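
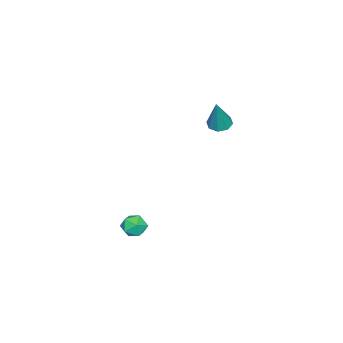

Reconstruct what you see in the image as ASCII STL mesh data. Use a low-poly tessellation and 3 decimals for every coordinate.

solid 
facet normal 0.016 0.723 0.691
outer loop
vertex 3.658 -2.206 -2.792
vertex 3.556 -2.738 -2.233
vertex 4.275 -2.541 -2.456
endloop
endfacet
facet normal 0.419 0.899 0.128
outer loop
vertex 3.658 -2.206 -2.792
vertex 4.275 -2.541 -2.456
vertex 4.265 -2.427 -3.226
endloop
endfacet
facet normal 0.002 0.892 -0.451
outer loop
vertex 3.658 -2.206 -2.792
vertex 4.265 -2.427 -3.226
vertex 3.54 -2.553 -3.479
endloop
endfacet
facet normal -0.658 0.712 -0.247
outer loop
vertex 3.658 -2.206 -2.792
vertex 3.54 -2.553 -3.479
vertex 3.102 -2.745 -2.865
endloop
endfacet
facet normal -0.649 0.607 0.459
outer loop
vertex 3.658 -2.206 -2.792
vertex 3.102 -2.745 -2.865
vertex 3.556 -2.738 -2.233
endloop
endfacet
facet normal 0.917 0.395 0.047
outer loop
vertex 4.265 -2.427 -3.226
vertex 4.275 -2.541 -2.456
vertex 4.538 -3.095 -2.935
endloop
endfacet
facet normal 0.267 0.111 0.957
outer loop
vertex 4.275 -2.541 -2.456
vertex 3.556 -2.738 -2.233
vertex 4.1 -3.287 -2.321
endloop
endfacet
facet normal -0.809 -0.077 0.582
outer loop
vertex 3.556 -2.738 -2.233
vertex 3.102 -2.745 -2.865
vertex 3.375 -3.413 -2.574
endloop
endfacet
facet normal -0.824 0.092 -0.559
outer loop
vertex 3.102 -2.745 -2.865
vertex 3.54 -2.553 -3.479
vertex 3.365 -3.299 -3.344
endloop
endfacet
facet normal 0.244 0.384 -0.890
outer loop
vertex 3.54 -2.553 -3.479
vertex 4.265 -2.427 -3.226
vertex 4.084 -3.102 -3.567
endloop
endfacet
facet normal 0.658 -0.712 0.247
outer loop
vertex 3.982 -3.634 -3.008
vertex 4.538 -3.095 -2.935
vertex 4.1 -3.287 -2.321
endloop
endfacet
facet normal -0.002 -0.892 0.451
outer loop
vertex 3.982 -3.634 -3.008
vertex 4.1 -3.287 -2.321
vertex 3.375 -3.413 -2.574
endloop
endfacet
facet normal -0.419 -0.899 -0.128
outer loop
vertex 3.982 -3.634 -3.008
vertex 3.375 -3.413 -2.574
vertex 3.365 -3.299 -3.344
endloop
endfacet
facet normal -0.016 -0.723 -0.691
outer loop
vertex 3.982 -3.634 -3.008
vertex 3.365 -3.299 -3.344
vertex 4.084 -3.102 -3.567
endloop
endfacet
facet normal 0.649 -0.607 -0.459
outer loop
vertex 3.982 -3.634 -3.008
vertex 4.084 -3.102 -3.567
vertex 4.538 -3.095 -2.935
endloop
endfacet
facet normal 0.824 -0.092 0.559
outer loop
vertex 4.1 -3.287 -2.321
vertex 4.538 -3.095 -2.935
vertex 4.275 -2.541 -2.456
endloop
endfacet
facet normal -0.244 -0.384 0.890
outer loop
vertex 3.375 -3.413 -2.574
vertex 4.1 -3.287 -2.321
vertex 3.556 -2.738 -2.233
endloop
endfacet
facet normal -0.917 -0.395 -0.047
outer loop
vertex 3.365 -3.299 -3.344
vertex 3.375 -3.413 -2.574
vertex 3.102 -2.745 -2.865
endloop
endfacet
facet normal -0.267 -0.111 -0.957
outer loop
vertex 4.084 -3.102 -3.567
vertex 3.365 -3.299 -3.344
vertex 3.54 -2.553 -3.479
endloop
endfacet
facet normal 0.809 0.077 -0.582
outer loop
vertex 4.538 -3.095 -2.935
vertex 4.084 -3.102 -3.567
vertex 4.265 -2.427 -3.226
endloop
endfacet
facet normal -0.382 -0.061 -0.922
outer loop
vertex 0.194 0.028 2.804
vertex -0.414 -0.129 3.066
vertex -0.098 0.449 2.897
endloop
endfacet
facet normal 0.816 0.576 -0.044
outer loop
vertex 0.194 0.028 2.804
vertex -0.098 0.449 2.897
vertex 0.334 -0.011 4.874
endloop
endfacet
facet normal -0.382 -0.061 -0.922
outer loop
vertex -0.098 0.449 2.897
vertex -0.414 -0.129 3.066
vertex -0.575 0.531 3.089
endloop
endfacet
facet normal 0.234 0.957 0.172
outer loop
vertex -0.098 0.449 2.897
vertex -0.575 0.531 3.089
vertex 0.334 -0.011 4.874
endloop
endfacet
facet normal -0.383 -0.061 -0.922
outer loop
vertex -0.575 0.531 3.089
vertex -0.414 -0.129 3.066
vertex -0.957 0.227 3.268
endloop
endfacet
facet normal -0.416 0.789 0.452
outer loop
vertex -0.575 0.531 3.089
vertex -0.957 0.227 3.268
vertex 0.334 -0.011 4.874
endloop
endfacet
facet normal -0.382 -0.059 -0.922
outer loop
vertex -0.957 0.227 3.268
vertex -0.414 -0.129 3.066
vertex -1.022 -0.286 3.328
endloop
endfacet
facet normal -0.756 0.170 0.633
outer loop
vertex -0.957 0.227 3.268
vertex -1.022 -0.286 3.328
vertex 0.334 -0.011 4.874
endloop
endfacet
facet normal -0.382 -0.061 -0.922
outer loop
vertex -1.022 -0.286 3.328
vertex -0.414 -0.129 3.066
vertex -0.73 -0.707 3.235
endloop
endfacet
facet normal -0.583 -0.539 0.608
outer loop
vertex -1.022 -0.286 3.328
vertex -0.73 -0.707 3.235
vertex 0.334 -0.011 4.874
endloop
endfacet
facet normal -0.382 -0.061 -0.922
outer loop
vertex -0.73 -0.707 3.235
vertex -0.414 -0.129 3.066
vertex -0.253 -0.79 3.043
endloop
endfacet
facet normal -0.002 -0.920 0.392
outer loop
vertex -0.73 -0.707 3.235
vertex -0.253 -0.79 3.043
vertex 0.334 -0.011 4.874
endloop
endfacet
facet normal -0.381 -0.061 -0.922
outer loop
vertex -0.253 -0.79 3.043
vertex -0.414 -0.129 3.066
vertex 0.129 -0.485 2.865
endloop
endfacet
facet normal 0.651 -0.751 0.111
outer loop
vertex -0.253 -0.79 3.043
vertex 0.129 -0.485 2.865
vertex 0.334 -0.011 4.874
endloop
endfacet
facet normal -0.382 -0.061 -0.922
outer loop
vertex 0.129 -0.485 2.865
vertex -0.414 -0.129 3.066
vertex 0.194 0.028 2.804
endloop
endfacet
facet normal 0.989 -0.134 -0.069
outer loop
vertex 0.129 -0.485 2.865
vertex 0.194 0.028 2.804
vertex 0.334 -0.011 4.874
endloop
endfacet

endsolid


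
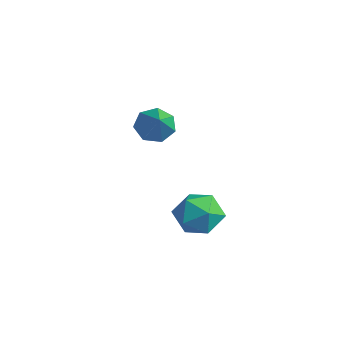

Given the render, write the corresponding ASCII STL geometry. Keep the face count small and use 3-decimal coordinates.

solid 
facet normal 0.228 0.891 -0.392
outer loop
vertex 2.079 -2.673 0.269
vertex 1.553 -2.129 1.198
vertex 2.718 -2.406 1.247
endloop
endfacet
facet normal 0.713 0.401 -0.575
outer loop
vertex 2.079 -2.673 0.269
vertex 2.718 -2.406 1.247
vertex 2.871 -3.462 0.701
endloop
endfacet
facet normal 0.375 -0.126 -0.918
outer loop
vertex 2.079 -2.673 0.269
vertex 2.871 -3.462 0.701
vertex 1.8 -3.838 0.315
endloop
endfacet
facet normal -0.318 0.039 -0.947
outer loop
vertex 2.079 -2.673 0.269
vertex 1.8 -3.838 0.315
vertex 0.986 -3.014 0.622
endloop
endfacet
facet normal -0.409 0.667 -0.622
outer loop
vertex 2.079 -2.673 0.269
vertex 0.986 -3.014 0.622
vertex 1.553 -2.129 1.198
endloop
endfacet
facet normal 0.991 0.131 0.025
outer loop
vertex 2.871 -3.462 0.701
vertex 2.718 -2.406 1.247
vertex 2.834 -3.406 1.898
endloop
endfacet
facet normal 0.206 0.925 0.320
outer loop
vertex 2.718 -2.406 1.247
vertex 1.553 -2.129 1.198
vertex 2.02 -2.582 2.205
endloop
endfacet
facet normal -0.825 0.562 -0.052
outer loop
vertex 1.553 -2.129 1.198
vertex 0.986 -3.014 0.622
vertex 0.949 -2.958 1.819
endloop
endfacet
facet normal -0.678 -0.455 -0.578
outer loop
vertex 0.986 -3.014 0.622
vertex 1.8 -3.838 0.315
vertex 1.102 -4.014 1.273
endloop
endfacet
facet normal 0.445 -0.722 -0.531
outer loop
vertex 1.8 -3.838 0.315
vertex 2.871 -3.462 0.701
vertex 2.267 -4.291 1.322
endloop
endfacet
facet normal 0.318 -0.039 0.947
outer loop
vertex 1.741 -3.747 2.251
vertex 2.834 -3.406 1.898
vertex 2.02 -2.582 2.205
endloop
endfacet
facet normal -0.375 0.126 0.918
outer loop
vertex 1.741 -3.747 2.251
vertex 2.02 -2.582 2.205
vertex 0.949 -2.958 1.819
endloop
endfacet
facet normal -0.713 -0.401 0.575
outer loop
vertex 1.741 -3.747 2.251
vertex 0.949 -2.958 1.819
vertex 1.102 -4.014 1.273
endloop
endfacet
facet normal -0.228 -0.891 0.392
outer loop
vertex 1.741 -3.747 2.251
vertex 1.102 -4.014 1.273
vertex 2.267 -4.291 1.322
endloop
endfacet
facet normal 0.409 -0.667 0.622
outer loop
vertex 1.741 -3.747 2.251
vertex 2.267 -4.291 1.322
vertex 2.834 -3.406 1.898
endloop
endfacet
facet normal 0.678 0.455 0.578
outer loop
vertex 2.02 -2.582 2.205
vertex 2.834 -3.406 1.898
vertex 2.718 -2.406 1.247
endloop
endfacet
facet normal -0.445 0.722 0.531
outer loop
vertex 0.949 -2.958 1.819
vertex 2.02 -2.582 2.205
vertex 1.553 -2.129 1.198
endloop
endfacet
facet normal -0.991 -0.131 -0.025
outer loop
vertex 1.102 -4.014 1.273
vertex 0.949 -2.958 1.819
vertex 0.986 -3.014 0.622
endloop
endfacet
facet normal -0.206 -0.925 -0.320
outer loop
vertex 2.267 -4.291 1.322
vertex 1.102 -4.014 1.273
vertex 1.8 -3.838 0.315
endloop
endfacet
facet normal 0.825 -0.562 0.052
outer loop
vertex 2.834 -3.406 1.898
vertex 2.267 -4.291 1.322
vertex 2.871 -3.462 0.701
endloop
endfacet
facet normal -0.671 0.376 -0.639
outer loop
vertex -2.919 -1.516 2.486
vertex -3.551 -1.426 3.203
vertex -2.901 -0.79 2.894
endloop
endfacet
facet normal 0.938 0.152 -0.311
outer loop
vertex -2.919 -1.516 2.486
vertex -2.901 -0.79 2.894
vertex -2.109 -2.234 4.577
endloop
endfacet
facet normal -0.671 0.376 -0.639
outer loop
vertex -2.901 -0.79 2.894
vertex -3.551 -1.426 3.203
vertex -3.373 -0.543 3.535
endloop
endfacet
facet normal 0.694 0.674 0.252
outer loop
vertex -2.901 -0.79 2.894
vertex -3.373 -0.543 3.535
vertex -2.109 -2.234 4.577
endloop
endfacet
facet normal -0.671 0.376 -0.639
outer loop
vertex -3.373 -0.543 3.535
vertex -3.551 -1.426 3.203
vertex -3.979 -0.96 3.926
endloop
endfacet
facet normal 0.117 0.583 0.804
outer loop
vertex -3.373 -0.543 3.535
vertex -3.979 -0.96 3.926
vertex -2.109 -2.234 4.577
endloop
endfacet
facet normal -0.671 0.376 -0.639
outer loop
vertex -3.979 -0.96 3.926
vertex -3.551 -1.426 3.203
vertex -4.263 -1.728 3.772
endloop
endfacet
facet normal -0.361 -0.053 0.931
outer loop
vertex -3.979 -0.96 3.926
vertex -4.263 -1.728 3.772
vertex -2.109 -2.234 4.577
endloop
endfacet
facet normal -0.671 0.376 -0.639
outer loop
vertex -4.263 -1.728 3.772
vertex -3.551 -1.426 3.203
vertex -4.011 -2.268 3.19
endloop
endfacet
facet normal -0.378 -0.755 0.537
outer loop
vertex -4.263 -1.728 3.772
vertex -4.011 -2.268 3.19
vertex -2.109 -2.234 4.577
endloop
endfacet
facet normal -0.671 0.376 -0.639
outer loop
vertex -4.011 -2.268 3.19
vertex -3.551 -1.426 3.203
vertex -3.413 -2.174 2.618
endloop
endfacet
facet normal 0.078 -0.994 -0.082
outer loop
vertex -4.011 -2.268 3.19
vertex -3.413 -2.174 2.618
vertex -2.109 -2.234 4.577
endloop
endfacet
facet normal -0.671 0.376 -0.639
outer loop
vertex -3.413 -2.174 2.618
vertex -3.551 -1.426 3.203
vertex -2.919 -1.516 2.486
endloop
endfacet
facet normal 0.663 -0.590 -0.460
outer loop
vertex -3.413 -2.174 2.618
vertex -2.919 -1.516 2.486
vertex -2.109 -2.234 4.577
endloop
endfacet

endsolid


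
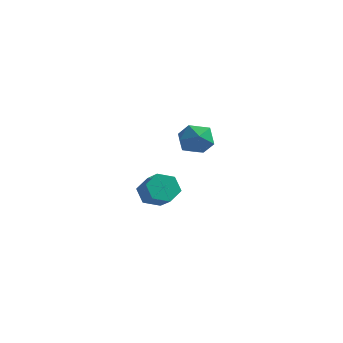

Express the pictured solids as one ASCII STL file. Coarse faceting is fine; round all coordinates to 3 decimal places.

solid 
facet normal -0.654 -0.551 0.518
outer loop
vertex 2.408 -1.931 3.147
vertex 2.918 -2.571 3.111
vertex 2.968 -2.042 3.736
endloop
endfacet
facet normal -0.704 0.139 0.696
outer loop
vertex 2.408 -1.931 3.147
vertex 2.968 -2.042 3.736
vertex 2.826 -1.29 3.442
endloop
endfacet
facet normal -0.855 0.508 0.106
outer loop
vertex 2.408 -1.931 3.147
vertex 2.826 -1.29 3.442
vertex 2.688 -1.354 2.636
endloop
endfacet
facet normal -0.898 0.048 -0.438
outer loop
vertex 2.408 -1.931 3.147
vertex 2.688 -1.354 2.636
vertex 2.745 -2.146 2.432
endloop
endfacet
facet normal -0.774 -0.606 -0.182
outer loop
vertex 2.408 -1.931 3.147
vertex 2.745 -2.146 2.432
vertex 2.918 -2.571 3.111
endloop
endfacet
facet normal -0.065 0.353 0.933
outer loop
vertex 2.826 -1.29 3.442
vertex 2.968 -2.042 3.736
vertex 3.595 -1.534 3.588
endloop
endfacet
facet normal 0.015 -0.764 0.645
outer loop
vertex 2.968 -2.042 3.736
vertex 2.918 -2.571 3.111
vertex 3.652 -2.326 3.384
endloop
endfacet
facet normal -0.178 -0.854 -0.489
outer loop
vertex 2.918 -2.571 3.111
vertex 2.745 -2.146 2.432
vertex 3.514 -2.39 2.578
endloop
endfacet
facet normal -0.379 0.205 -0.902
outer loop
vertex 2.745 -2.146 2.432
vertex 2.688 -1.354 2.636
vertex 3.372 -1.638 2.284
endloop
endfacet
facet normal -0.309 0.951 -0.023
outer loop
vertex 2.688 -1.354 2.636
vertex 2.826 -1.29 3.442
vertex 3.422 -1.109 2.909
endloop
endfacet
facet normal 0.898 -0.048 0.438
outer loop
vertex 3.932 -1.749 2.873
vertex 3.595 -1.534 3.588
vertex 3.652 -2.326 3.384
endloop
endfacet
facet normal 0.855 -0.508 -0.106
outer loop
vertex 3.932 -1.749 2.873
vertex 3.652 -2.326 3.384
vertex 3.514 -2.39 2.578
endloop
endfacet
facet normal 0.704 -0.139 -0.696
outer loop
vertex 3.932 -1.749 2.873
vertex 3.514 -2.39 2.578
vertex 3.372 -1.638 2.284
endloop
endfacet
facet normal 0.654 0.551 -0.518
outer loop
vertex 3.932 -1.749 2.873
vertex 3.372 -1.638 2.284
vertex 3.422 -1.109 2.909
endloop
endfacet
facet normal 0.774 0.606 0.182
outer loop
vertex 3.932 -1.749 2.873
vertex 3.422 -1.109 2.909
vertex 3.595 -1.534 3.588
endloop
endfacet
facet normal 0.379 -0.205 0.902
outer loop
vertex 3.652 -2.326 3.384
vertex 3.595 -1.534 3.588
vertex 2.968 -2.042 3.736
endloop
endfacet
facet normal 0.309 -0.951 0.023
outer loop
vertex 3.514 -2.39 2.578
vertex 3.652 -2.326 3.384
vertex 2.918 -2.571 3.111
endloop
endfacet
facet normal 0.065 -0.353 -0.933
outer loop
vertex 3.372 -1.638 2.284
vertex 3.514 -2.39 2.578
vertex 2.745 -2.146 2.432
endloop
endfacet
facet normal -0.015 0.764 -0.645
outer loop
vertex 3.422 -1.109 2.909
vertex 3.372 -1.638 2.284
vertex 2.688 -1.354 2.636
endloop
endfacet
facet normal 0.178 0.854 0.489
outer loop
vertex 3.595 -1.534 3.588
vertex 3.422 -1.109 2.909
vertex 2.826 -1.29 3.442
endloop
endfacet
facet normal -0.732 0.442 -0.519
outer loop
vertex -1.336 2.145 -2.927
vertex -1.745 2.253 -2.259
vertex -1.237 2.805 -2.505
endloop
endfacet
facet normal 0.671 0.325 -0.666
outer loop
vertex -1.336 2.145 -2.927
vertex -1.237 2.805 -2.505
vertex -0.466 1.619 -2.308
endloop
endfacet
facet normal 0.670 0.324 -0.668
outer loop
vertex -0.466 1.619 -2.308
vertex -1.237 2.805 -2.505
vertex -0.366 2.28 -1.887
endloop
endfacet
facet normal 0.731 -0.442 0.520
outer loop
vertex -0.466 1.619 -2.308
vertex -0.366 2.28 -1.887
vertex -0.875 1.727 -1.641
endloop
endfacet
facet normal -0.731 0.441 -0.520
outer loop
vertex -1.237 2.805 -2.505
vertex -1.745 2.253 -2.259
vertex -1.646 2.914 -1.838
endloop
endfacet
facet normal 0.444 0.887 0.127
outer loop
vertex -1.237 2.805 -2.505
vertex -1.646 2.914 -1.838
vertex -0.366 2.28 -1.887
endloop
endfacet
facet normal 0.444 0.887 0.129
outer loop
vertex -0.366 2.28 -1.887
vertex -1.646 2.914 -1.838
vertex -0.775 2.388 -1.219
endloop
endfacet
facet normal 0.731 -0.442 0.519
outer loop
vertex -0.366 2.28 -1.887
vertex -0.775 2.388 -1.219
vertex -0.875 1.727 -1.641
endloop
endfacet
facet normal -0.732 0.441 -0.520
outer loop
vertex -1.646 2.914 -1.838
vertex -1.745 2.253 -2.259
vertex -2.154 2.361 -1.592
endloop
endfacet
facet normal -0.226 0.562 0.796
outer loop
vertex -1.646 2.914 -1.838
vertex -2.154 2.361 -1.592
vertex -0.775 2.388 -1.219
endloop
endfacet
facet normal -0.226 0.562 0.796
outer loop
vertex -0.775 2.388 -1.219
vertex -2.154 2.361 -1.592
vertex -1.284 1.835 -0.973
endloop
endfacet
facet normal 0.731 -0.442 0.519
outer loop
vertex -0.775 2.388 -1.219
vertex -1.284 1.835 -0.973
vertex -0.875 1.727 -1.641
endloop
endfacet
facet normal -0.731 0.442 -0.520
outer loop
vertex -2.154 2.361 -1.592
vertex -1.745 2.253 -2.259
vertex -2.254 1.7 -2.013
endloop
endfacet
facet normal -0.671 -0.324 0.667
outer loop
vertex -2.154 2.361 -1.592
vertex -2.254 1.7 -2.013
vertex -1.284 1.835 -0.973
endloop
endfacet
facet normal -0.670 -0.326 0.667
outer loop
vertex -1.284 1.835 -0.973
vertex -2.254 1.7 -2.013
vertex -1.383 1.175 -1.395
endloop
endfacet
facet normal 0.732 -0.442 0.519
outer loop
vertex -1.284 1.835 -0.973
vertex -1.383 1.175 -1.395
vertex -0.875 1.727 -1.641
endloop
endfacet
facet normal -0.731 0.442 -0.519
outer loop
vertex -2.254 1.7 -2.013
vertex -1.745 2.253 -2.259
vertex -1.845 1.592 -2.681
endloop
endfacet
facet normal -0.444 -0.887 -0.128
outer loop
vertex -2.254 1.7 -2.013
vertex -1.845 1.592 -2.681
vertex -1.383 1.175 -1.395
endloop
endfacet
facet normal -0.445 -0.887 -0.128
outer loop
vertex -1.383 1.175 -1.395
vertex -1.845 1.592 -2.681
vertex -0.974 1.066 -2.062
endloop
endfacet
facet normal 0.731 -0.441 0.520
outer loop
vertex -1.383 1.175 -1.395
vertex -0.974 1.066 -2.062
vertex -0.875 1.727 -1.641
endloop
endfacet
facet normal -0.731 0.442 -0.519
outer loop
vertex -1.845 1.592 -2.681
vertex -1.745 2.253 -2.259
vertex -1.336 2.145 -2.927
endloop
endfacet
facet normal 0.226 -0.562 -0.796
outer loop
vertex -1.845 1.592 -2.681
vertex -1.336 2.145 -2.927
vertex -0.974 1.066 -2.062
endloop
endfacet
facet normal 0.226 -0.562 -0.796
outer loop
vertex -0.974 1.066 -2.062
vertex -1.336 2.145 -2.927
vertex -0.466 1.619 -2.308
endloop
endfacet
facet normal 0.732 -0.441 0.520
outer loop
vertex -0.974 1.066 -2.062
vertex -0.466 1.619 -2.308
vertex -0.875 1.727 -1.641
endloop
endfacet

endsolid


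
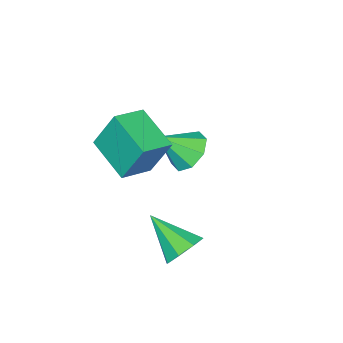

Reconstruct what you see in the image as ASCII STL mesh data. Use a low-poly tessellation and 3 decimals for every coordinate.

solid 
facet normal -0.945 0.204 -0.256
outer loop
vertex -0.07 -2.896 0.803
vertex 0.528 -1.058 0.063
vertex 0.232 -3.704 -0.957
endloop
endfacet
facet normal -0.289 -0.888 0.358
outer loop
vertex 1.612 -4.002 -0.583
vertex -0.07 -2.896 0.803
vertex 0.232 -3.704 -0.957
endloop
endfacet
facet normal -0.945 0.205 -0.256
outer loop
vertex 0.232 -3.704 -0.957
vertex 0.528 -1.058 0.063
vertex 0.831 -1.865 -1.697
endloop
endfacet
facet normal 0.154 -0.412 -0.898
outer loop
vertex 0.831 -1.865 -1.697
vertex 1.612 -4.002 -0.583
vertex 0.232 -3.704 -0.957
endloop
endfacet
facet normal -0.154 0.412 0.898
outer loop
vertex -0.07 -2.896 0.803
vertex 1.908 -1.356 0.437
vertex 0.528 -1.058 0.063
endloop
endfacet
facet normal -0.289 -0.888 0.357
outer loop
vertex 1.309 -3.195 1.177
vertex -0.07 -2.896 0.803
vertex 1.612 -4.002 -0.583
endloop
endfacet
facet normal -0.154 0.412 0.898
outer loop
vertex 1.309 -3.195 1.177
vertex 1.908 -1.356 0.437
vertex -0.07 -2.896 0.803
endloop
endfacet
facet normal 0.289 0.888 -0.358
outer loop
vertex 0.528 -1.058 0.063
vertex 1.908 -1.356 0.437
vertex 0.831 -1.865 -1.697
endloop
endfacet
facet normal 0.154 -0.412 -0.898
outer loop
vertex 2.21 -2.164 -1.323
vertex 1.612 -4.002 -0.583
vertex 0.831 -1.865 -1.697
endloop
endfacet
facet normal 0.290 0.888 -0.358
outer loop
vertex 0.831 -1.865 -1.697
vertex 1.908 -1.356 0.437
vertex 2.21 -2.164 -1.323
endloop
endfacet
facet normal 0.945 -0.204 0.256
outer loop
vertex 2.21 -2.164 -1.323
vertex 1.309 -3.195 1.177
vertex 1.612 -4.002 -0.583
endloop
endfacet
facet normal 0.945 -0.205 0.256
outer loop
vertex 1.908 -1.356 0.437
vertex 1.309 -3.195 1.177
vertex 2.21 -2.164 -1.323
endloop
endfacet
facet normal 0.034 0.826 -0.562
outer loop
vertex 2.647 0.849 -4.01
vertex 1.885 0.561 -4.479
vertex 2.036 1.079 -3.709
endloop
endfacet
facet normal 0.471 0.106 0.876
outer loop
vertex 2.647 0.849 -4.01
vertex 2.036 1.079 -3.709
vertex 1.815 -1.141 -3.321
endloop
endfacet
facet normal 0.033 0.826 -0.562
outer loop
vertex 2.036 1.079 -3.709
vertex 1.885 0.561 -4.479
vertex 1.336 1.005 -3.859
endloop
endfacet
facet normal -0.225 0.189 0.956
outer loop
vertex 2.036 1.079 -3.709
vertex 1.336 1.005 -3.859
vertex 1.815 -1.141 -3.321
endloop
endfacet
facet normal 0.034 0.827 -0.562
outer loop
vertex 1.336 1.005 -3.859
vertex 1.885 0.561 -4.479
vertex 0.957 0.672 -4.372
endloop
endfacet
facet normal -0.796 -0.026 0.605
outer loop
vertex 1.336 1.005 -3.859
vertex 0.957 0.672 -4.372
vertex 1.815 -1.141 -3.321
endloop
endfacet
facet normal 0.034 0.826 -0.563
outer loop
vertex 0.957 0.672 -4.372
vertex 1.885 0.561 -4.479
vertex 1.122 0.273 -4.948
endloop
endfacet
facet normal -0.909 -0.415 0.027
outer loop
vertex 0.957 0.672 -4.372
vertex 1.122 0.273 -4.948
vertex 1.815 -1.141 -3.321
endloop
endfacet
facet normal 0.034 0.826 -0.562
outer loop
vertex 1.122 0.273 -4.948
vertex 1.885 0.561 -4.479
vertex 1.734 0.043 -5.249
endloop
endfacet
facet normal -0.497 -0.749 -0.439
outer loop
vertex 1.122 0.273 -4.948
vertex 1.734 0.043 -5.249
vertex 1.815 -1.141 -3.321
endloop
endfacet
facet normal 0.033 0.826 -0.562
outer loop
vertex 1.734 0.043 -5.249
vertex 1.885 0.561 -4.479
vertex 2.434 0.117 -5.099
endloop
endfacet
facet normal 0.199 -0.831 -0.519
outer loop
vertex 1.734 0.043 -5.249
vertex 2.434 0.117 -5.099
vertex 1.815 -1.141 -3.321
endloop
endfacet
facet normal 0.034 0.827 -0.562
outer loop
vertex 2.434 0.117 -5.099
vertex 1.885 0.561 -4.479
vertex 2.812 0.45 -4.586
endloop
endfacet
facet normal 0.770 -0.616 -0.168
outer loop
vertex 2.434 0.117 -5.099
vertex 2.812 0.45 -4.586
vertex 1.815 -1.141 -3.321
endloop
endfacet
facet normal 0.034 0.826 -0.563
outer loop
vertex 2.812 0.45 -4.586
vertex 1.885 0.561 -4.479
vertex 2.647 0.849 -4.01
endloop
endfacet
facet normal 0.883 -0.227 0.410
outer loop
vertex 2.812 0.45 -4.586
vertex 2.647 0.849 -4.01
vertex 1.815 -1.141 -3.321
endloop
endfacet
facet normal -0.560 0.490 -0.669
outer loop
vertex -2.025 -3.048 -3.955
vertex -2.456 -2.493 -3.188
vertex -1.623 -2.378 -3.801
endloop
endfacet
facet normal 0.847 -0.440 -0.297
outer loop
vertex -2.025 -3.048 -3.955
vertex -1.623 -2.378 -3.801
vertex -1.504 -3.327 -2.052
endloop
endfacet
facet normal -0.559 0.491 -0.668
outer loop
vertex -1.623 -2.378 -3.801
vertex -2.456 -2.493 -3.188
vertex -1.709 -1.776 -3.287
endloop
endfacet
facet normal 0.991 0.136 0.006
outer loop
vertex -1.623 -2.378 -3.801
vertex -1.709 -1.776 -3.287
vertex -1.504 -3.327 -2.052
endloop
endfacet
facet normal -0.560 0.491 -0.668
outer loop
vertex -1.709 -1.776 -3.287
vertex -2.456 -2.493 -3.188
vertex -2.232 -1.594 -2.715
endloop
endfacet
facet normal 0.715 0.491 0.498
outer loop
vertex -1.709 -1.776 -3.287
vertex -2.232 -1.594 -2.715
vertex -1.504 -3.327 -2.052
endloop
endfacet
facet normal -0.560 0.491 -0.668
outer loop
vertex -2.232 -1.594 -2.715
vertex -2.456 -2.493 -3.188
vertex -2.886 -1.939 -2.42
endloop
endfacet
facet normal 0.182 0.417 0.891
outer loop
vertex -2.232 -1.594 -2.715
vertex -2.886 -1.939 -2.42
vertex -1.504 -3.327 -2.052
endloop
endfacet
facet normal -0.560 0.491 -0.668
outer loop
vertex -2.886 -1.939 -2.42
vertex -2.456 -2.493 -3.188
vertex -3.288 -2.608 -2.575
endloop
endfacet
facet normal -0.297 -0.043 0.954
outer loop
vertex -2.886 -1.939 -2.42
vertex -3.288 -2.608 -2.575
vertex -1.504 -3.327 -2.052
endloop
endfacet
facet normal -0.560 0.491 -0.668
outer loop
vertex -3.288 -2.608 -2.575
vertex -2.456 -2.493 -3.188
vertex -3.203 -3.21 -3.089
endloop
endfacet
facet normal -0.440 -0.618 0.651
outer loop
vertex -3.288 -2.608 -2.575
vertex -3.203 -3.21 -3.089
vertex -1.504 -3.327 -2.052
endloop
endfacet
facet normal -0.559 0.490 -0.668
outer loop
vertex -3.203 -3.21 -3.089
vertex -2.456 -2.493 -3.188
vertex -2.68 -3.392 -3.66
endloop
endfacet
facet normal -0.164 -0.973 0.160
outer loop
vertex -3.203 -3.21 -3.089
vertex -2.68 -3.392 -3.66
vertex -1.504 -3.327 -2.052
endloop
endfacet
facet normal -0.559 0.490 -0.669
outer loop
vertex -2.68 -3.392 -3.66
vertex -2.456 -2.493 -3.188
vertex -2.025 -3.048 -3.955
endloop
endfacet
facet normal 0.368 -0.900 -0.233
outer loop
vertex -2.68 -3.392 -3.66
vertex -2.025 -3.048 -3.955
vertex -1.504 -3.327 -2.052
endloop
endfacet

endsolid


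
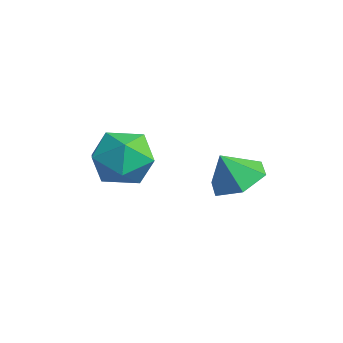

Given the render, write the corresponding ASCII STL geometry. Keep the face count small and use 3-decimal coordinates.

solid 
facet normal 0.135 0.464 -0.875
outer loop
vertex 1.786 3.206 -3.016
vertex 1.096 2.692 -3.395
vertex 0.9 3.517 -2.988
endloop
endfacet
facet normal 0.167 0.396 0.903
outer loop
vertex 1.786 3.206 -3.016
vertex 0.9 3.517 -2.988
vertex 0.944 2.168 -2.405
endloop
endfacet
facet normal 0.135 0.464 -0.875
outer loop
vertex 0.9 3.517 -2.988
vertex 1.096 2.692 -3.395
vertex 0.21 3.003 -3.367
endloop
endfacet
facet normal -0.619 0.294 0.728
outer loop
vertex 0.9 3.517 -2.988
vertex 0.21 3.003 -3.367
vertex 0.944 2.168 -2.405
endloop
endfacet
facet normal 0.135 0.464 -0.875
outer loop
vertex 0.21 3.003 -3.367
vertex 1.096 2.692 -3.395
vertex 0.406 2.179 -3.774
endloop
endfacet
facet normal -0.865 -0.372 0.337
outer loop
vertex 0.21 3.003 -3.367
vertex 0.406 2.179 -3.774
vertex 0.944 2.168 -2.405
endloop
endfacet
facet normal 0.136 0.464 -0.875
outer loop
vertex 0.406 2.179 -3.774
vertex 1.096 2.692 -3.395
vertex 1.293 1.868 -3.801
endloop
endfacet
facet normal -0.325 -0.938 0.120
outer loop
vertex 0.406 2.179 -3.774
vertex 1.293 1.868 -3.801
vertex 0.944 2.168 -2.405
endloop
endfacet
facet normal 0.135 0.464 -0.876
outer loop
vertex 1.293 1.868 -3.801
vertex 1.096 2.692 -3.395
vertex 1.983 2.382 -3.422
endloop
endfacet
facet normal 0.461 -0.837 0.295
outer loop
vertex 1.293 1.868 -3.801
vertex 1.983 2.382 -3.422
vertex 0.944 2.168 -2.405
endloop
endfacet
facet normal 0.135 0.464 -0.876
outer loop
vertex 1.983 2.382 -3.422
vertex 1.096 2.692 -3.395
vertex 1.786 3.206 -3.016
endloop
endfacet
facet normal 0.707 -0.169 0.687
outer loop
vertex 1.983 2.382 -3.422
vertex 1.786 3.206 -3.016
vertex 0.944 2.168 -2.405
endloop
endfacet
facet normal -0.449 0.854 0.263
outer loop
vertex -2.005 1.434 -3.759
vertex -2.851 0.849 -3.303
vertex -1.958 1.126 -2.678
endloop
endfacet
facet normal 0.261 0.931 0.254
outer loop
vertex -2.005 1.434 -3.759
vertex -1.958 1.126 -2.678
vertex -1.042 1.046 -3.326
endloop
endfacet
facet normal 0.492 0.772 -0.402
outer loop
vertex -2.005 1.434 -3.759
vertex -1.042 1.046 -3.326
vertex -1.369 0.72 -4.352
endloop
endfacet
facet normal -0.075 0.597 -0.799
outer loop
vertex -2.005 1.434 -3.759
vertex -1.369 0.72 -4.352
vertex -2.487 0.599 -4.338
endloop
endfacet
facet normal -0.656 0.647 -0.387
outer loop
vertex -2.005 1.434 -3.759
vertex -2.487 0.599 -4.338
vertex -2.851 0.849 -3.303
endloop
endfacet
facet normal 0.540 0.456 0.707
outer loop
vertex -1.042 1.046 -3.326
vertex -1.958 1.126 -2.678
vertex -1.293 0.221 -2.602
endloop
endfacet
facet normal -0.608 0.332 0.721
outer loop
vertex -1.958 1.126 -2.678
vertex -2.851 0.849 -3.303
vertex -2.411 0.1 -2.588
endloop
endfacet
facet normal -0.944 -0.003 -0.331
outer loop
vertex -2.851 0.849 -3.303
vertex -2.487 0.599 -4.338
vertex -2.738 -0.226 -3.614
endloop
endfacet
facet normal -0.003 -0.086 -0.996
outer loop
vertex -2.487 0.599 -4.338
vertex -1.369 0.72 -4.352
vertex -1.822 -0.306 -4.262
endloop
endfacet
facet normal 0.914 0.199 -0.354
outer loop
vertex -1.369 0.72 -4.352
vertex -1.042 1.046 -3.326
vertex -0.929 -0.029 -3.637
endloop
endfacet
facet normal 0.075 -0.597 0.799
outer loop
vertex -1.775 -0.614 -3.181
vertex -1.293 0.221 -2.602
vertex -2.411 0.1 -2.588
endloop
endfacet
facet normal -0.492 -0.772 0.402
outer loop
vertex -1.775 -0.614 -3.181
vertex -2.411 0.1 -2.588
vertex -2.738 -0.226 -3.614
endloop
endfacet
facet normal -0.261 -0.931 -0.254
outer loop
vertex -1.775 -0.614 -3.181
vertex -2.738 -0.226 -3.614
vertex -1.822 -0.306 -4.262
endloop
endfacet
facet normal 0.449 -0.854 -0.263
outer loop
vertex -1.775 -0.614 -3.181
vertex -1.822 -0.306 -4.262
vertex -0.929 -0.029 -3.637
endloop
endfacet
facet normal 0.656 -0.647 0.387
outer loop
vertex -1.775 -0.614 -3.181
vertex -0.929 -0.029 -3.637
vertex -1.293 0.221 -2.602
endloop
endfacet
facet normal 0.003 0.086 0.996
outer loop
vertex -2.411 0.1 -2.588
vertex -1.293 0.221 -2.602
vertex -1.958 1.126 -2.678
endloop
endfacet
facet normal -0.914 -0.199 0.354
outer loop
vertex -2.738 -0.226 -3.614
vertex -2.411 0.1 -2.588
vertex -2.851 0.849 -3.303
endloop
endfacet
facet normal -0.540 -0.456 -0.707
outer loop
vertex -1.822 -0.306 -4.262
vertex -2.738 -0.226 -3.614
vertex -2.487 0.599 -4.338
endloop
endfacet
facet normal 0.608 -0.332 -0.721
outer loop
vertex -0.929 -0.029 -3.637
vertex -1.822 -0.306 -4.262
vertex -1.369 0.72 -4.352
endloop
endfacet
facet normal 0.944 0.003 0.331
outer loop
vertex -1.293 0.221 -2.602
vertex -0.929 -0.029 -3.637
vertex -1.042 1.046 -3.326
endloop
endfacet

endsolid


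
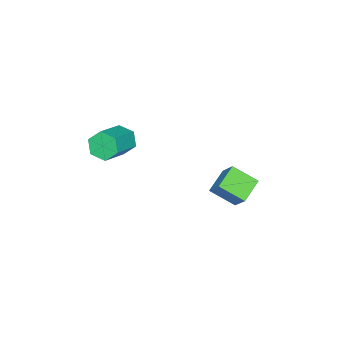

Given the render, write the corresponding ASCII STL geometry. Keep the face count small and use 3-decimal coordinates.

solid 
facet normal -0.334 -0.553 -0.763
outer loop
vertex -2.574 3.013 -1.991
vertex -3.751 3.029 -1.488
vertex -2.863 4.171 -2.704
endloop
endfacet
facet normal 0.919 -0.013 -0.393
outer loop
vertex -2.429 4.891 -1.712
vertex -2.574 3.013 -1.991
vertex -2.863 4.171 -2.704
endloop
endfacet
facet normal -0.334 -0.553 -0.763
outer loop
vertex -2.863 4.171 -2.704
vertex -3.751 3.029 -1.488
vertex -4.04 4.187 -2.201
endloop
endfacet
facet normal -0.208 0.833 -0.513
outer loop
vertex -4.04 4.187 -2.201
vertex -2.429 4.891 -1.712
vertex -2.863 4.171 -2.704
endloop
endfacet
facet normal 0.208 -0.833 0.513
outer loop
vertex -2.574 3.013 -1.991
vertex -3.317 3.749 -0.496
vertex -3.751 3.029 -1.488
endloop
endfacet
facet normal 0.919 -0.013 -0.393
outer loop
vertex -2.14 3.733 -0.999
vertex -2.574 3.013 -1.991
vertex -2.429 4.891 -1.712
endloop
endfacet
facet normal 0.208 -0.833 0.513
outer loop
vertex -2.14 3.733 -0.999
vertex -3.317 3.749 -0.496
vertex -2.574 3.013 -1.991
endloop
endfacet
facet normal -0.919 0.013 0.393
outer loop
vertex -3.751 3.029 -1.488
vertex -3.317 3.749 -0.496
vertex -4.04 4.187 -2.201
endloop
endfacet
facet normal -0.208 0.833 -0.513
outer loop
vertex -3.606 4.907 -1.209
vertex -2.429 4.891 -1.712
vertex -4.04 4.187 -2.201
endloop
endfacet
facet normal -0.919 0.013 0.393
outer loop
vertex -4.04 4.187 -2.201
vertex -3.317 3.749 -0.496
vertex -3.606 4.907 -1.209
endloop
endfacet
facet normal 0.334 0.553 0.763
outer loop
vertex -3.606 4.907 -1.209
vertex -2.14 3.733 -0.999
vertex -2.429 4.891 -1.712
endloop
endfacet
facet normal 0.334 0.553 0.763
outer loop
vertex -3.317 3.749 -0.496
vertex -2.14 3.733 -0.999
vertex -3.606 4.907 -1.209
endloop
endfacet
facet normal -0.902 -0.032 -0.431
outer loop
vertex 1.173 0.996 2.513
vertex 0.886 0.713 3.134
vertex 0.906 1.446 3.037
endloop
endfacet
facet normal 0.239 0.794 -0.560
outer loop
vertex 1.173 0.996 2.513
vertex 0.906 1.446 3.037
vertex 2.66 1.05 3.225
endloop
endfacet
facet normal 0.239 0.793 -0.561
outer loop
vertex 2.66 1.05 3.225
vertex 0.906 1.446 3.037
vertex 2.394 1.5 3.748
endloop
endfacet
facet normal 0.902 0.033 0.430
outer loop
vertex 2.66 1.05 3.225
vertex 2.394 1.5 3.748
vertex 2.374 0.767 3.846
endloop
endfacet
facet normal -0.901 -0.033 -0.432
outer loop
vertex 0.906 1.446 3.037
vertex 0.886 0.713 3.134
vertex 0.619 1.163 3.657
endloop
endfacet
facet normal -0.192 0.923 0.332
outer loop
vertex 0.906 1.446 3.037
vertex 0.619 1.163 3.657
vertex 2.394 1.5 3.748
endloop
endfacet
facet normal -0.192 0.923 0.332
outer loop
vertex 2.394 1.5 3.748
vertex 0.619 1.163 3.657
vertex 2.107 1.217 4.369
endloop
endfacet
facet normal 0.901 0.033 0.432
outer loop
vertex 2.394 1.5 3.748
vertex 2.107 1.217 4.369
vertex 2.374 0.767 3.846
endloop
endfacet
facet normal -0.902 -0.034 -0.431
outer loop
vertex 0.619 1.163 3.657
vertex 0.886 0.713 3.134
vertex 0.6 0.43 3.755
endloop
endfacet
facet normal -0.432 0.131 0.892
outer loop
vertex 0.619 1.163 3.657
vertex 0.6 0.43 3.755
vertex 2.107 1.217 4.369
endloop
endfacet
facet normal -0.432 0.131 0.892
outer loop
vertex 2.107 1.217 4.369
vertex 0.6 0.43 3.755
vertex 2.087 0.484 4.467
endloop
endfacet
facet normal 0.901 0.033 0.432
outer loop
vertex 2.107 1.217 4.369
vertex 2.087 0.484 4.467
vertex 2.374 0.767 3.846
endloop
endfacet
facet normal -0.902 -0.033 -0.430
outer loop
vertex 0.6 0.43 3.755
vertex 0.886 0.713 3.134
vertex 0.866 -0.02 3.232
endloop
endfacet
facet normal -0.240 -0.793 0.560
outer loop
vertex 0.6 0.43 3.755
vertex 0.866 -0.02 3.232
vertex 2.087 0.484 4.467
endloop
endfacet
facet normal -0.239 -0.793 0.560
outer loop
vertex 2.087 0.484 4.467
vertex 0.866 -0.02 3.232
vertex 2.354 0.034 3.943
endloop
endfacet
facet normal 0.902 0.032 0.431
outer loop
vertex 2.087 0.484 4.467
vertex 2.354 0.034 3.943
vertex 2.374 0.767 3.846
endloop
endfacet
facet normal -0.901 -0.033 -0.432
outer loop
vertex 0.866 -0.02 3.232
vertex 0.886 0.713 3.134
vertex 1.153 0.263 2.611
endloop
endfacet
facet normal 0.192 -0.923 -0.332
outer loop
vertex 0.866 -0.02 3.232
vertex 1.153 0.263 2.611
vertex 2.354 0.034 3.943
endloop
endfacet
facet normal 0.193 -0.923 -0.332
outer loop
vertex 2.354 0.034 3.943
vertex 1.153 0.263 2.611
vertex 2.641 0.317 3.323
endloop
endfacet
facet normal 0.901 0.033 0.432
outer loop
vertex 2.354 0.034 3.943
vertex 2.641 0.317 3.323
vertex 2.374 0.767 3.846
endloop
endfacet
facet normal -0.901 -0.033 -0.432
outer loop
vertex 1.153 0.263 2.611
vertex 0.886 0.713 3.134
vertex 1.173 0.996 2.513
endloop
endfacet
facet normal 0.432 -0.131 -0.892
outer loop
vertex 1.153 0.263 2.611
vertex 1.173 0.996 2.513
vertex 2.641 0.317 3.323
endloop
endfacet
facet normal 0.432 -0.131 -0.892
outer loop
vertex 2.641 0.317 3.323
vertex 1.173 0.996 2.513
vertex 2.66 1.05 3.225
endloop
endfacet
facet normal 0.902 0.034 0.431
outer loop
vertex 2.641 0.317 3.323
vertex 2.66 1.05 3.225
vertex 2.374 0.767 3.846
endloop
endfacet

endsolid


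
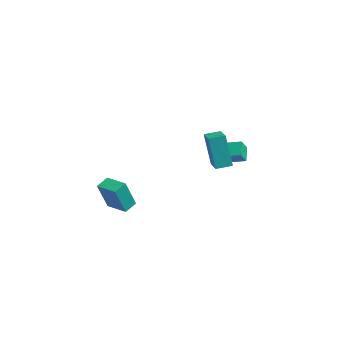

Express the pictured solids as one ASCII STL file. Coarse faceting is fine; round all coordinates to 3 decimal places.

solid 
facet normal -0.554 -0.807 -0.204
outer loop
vertex -0.241 2.975 -1.882
vertex -0.923 3.266 -1.181
vertex -0.703 3.456 -2.531
endloop
endfacet
facet normal 0.668 -0.285 -0.687
outer loop
vertex -0.237 4.134 -2.359
vertex -0.241 2.975 -1.882
vertex -0.703 3.456 -2.531
endloop
endfacet
facet normal -0.555 -0.807 -0.204
outer loop
vertex -0.703 3.456 -2.531
vertex -0.923 3.266 -1.181
vertex -1.384 3.747 -1.83
endloop
endfacet
facet normal -0.496 0.518 -0.697
outer loop
vertex -1.384 3.747 -1.83
vertex -0.237 4.134 -2.359
vertex -0.703 3.456 -2.531
endloop
endfacet
facet normal 0.496 -0.518 0.697
outer loop
vertex -0.241 2.975 -1.882
vertex -0.457 3.944 -1.009
vertex -0.923 3.266 -1.181
endloop
endfacet
facet normal 0.669 -0.285 -0.686
outer loop
vertex 0.224 3.653 -1.71
vertex -0.241 2.975 -1.882
vertex -0.237 4.134 -2.359
endloop
endfacet
facet normal 0.496 -0.517 0.697
outer loop
vertex 0.224 3.653 -1.71
vertex -0.457 3.944 -1.009
vertex -0.241 2.975 -1.882
endloop
endfacet
facet normal -0.669 0.285 0.687
outer loop
vertex -0.923 3.266 -1.181
vertex -0.457 3.944 -1.009
vertex -1.384 3.747 -1.83
endloop
endfacet
facet normal -0.496 0.517 -0.697
outer loop
vertex -0.919 4.425 -1.658
vertex -0.237 4.134 -2.359
vertex -1.384 3.747 -1.83
endloop
endfacet
facet normal -0.669 0.284 0.687
outer loop
vertex -1.384 3.747 -1.83
vertex -0.457 3.944 -1.009
vertex -0.919 4.425 -1.658
endloop
endfacet
facet normal 0.554 0.807 0.204
outer loop
vertex -0.919 4.425 -1.658
vertex 0.224 3.653 -1.71
vertex -0.237 4.134 -2.359
endloop
endfacet
facet normal 0.554 0.807 0.204
outer loop
vertex -0.457 3.944 -1.009
vertex 0.224 3.653 -1.71
vertex -0.919 4.425 -1.658
endloop
endfacet
facet normal -0.861 -0.505 0.057
outer loop
vertex 0.612 -4.254 -2.851
vertex 0.256 -3.605 -2.476
vertex 0.091 -3.557 -4.552
endloop
endfacet
facet normal 0.429 -0.782 -0.452
outer loop
vertex 1.184 -2.915 -4.624
vertex 0.612 -4.254 -2.851
vertex 0.091 -3.557 -4.552
endloop
endfacet
facet normal -0.861 -0.506 0.057
outer loop
vertex 0.091 -3.557 -4.552
vertex 0.256 -3.605 -2.476
vertex -0.266 -2.908 -4.176
endloop
endfacet
facet normal -0.273 0.365 -0.890
outer loop
vertex -0.266 -2.908 -4.176
vertex 1.184 -2.915 -4.624
vertex 0.091 -3.557 -4.552
endloop
endfacet
facet normal 0.273 -0.365 0.890
outer loop
vertex 0.612 -4.254 -2.851
vertex 1.349 -2.963 -2.548
vertex 0.256 -3.605 -2.476
endloop
endfacet
facet normal 0.429 -0.782 -0.452
outer loop
vertex 1.706 -3.612 -2.924
vertex 0.612 -4.254 -2.851
vertex 1.184 -2.915 -4.624
endloop
endfacet
facet normal 0.274 -0.365 0.890
outer loop
vertex 1.706 -3.612 -2.924
vertex 1.349 -2.963 -2.548
vertex 0.612 -4.254 -2.851
endloop
endfacet
facet normal -0.429 0.782 0.452
outer loop
vertex 0.256 -3.605 -2.476
vertex 1.349 -2.963 -2.548
vertex -0.266 -2.908 -4.176
endloop
endfacet
facet normal -0.273 0.364 -0.890
outer loop
vertex 0.828 -2.266 -4.249
vertex 1.184 -2.915 -4.624
vertex -0.266 -2.908 -4.176
endloop
endfacet
facet normal -0.429 0.782 0.452
outer loop
vertex -0.266 -2.908 -4.176
vertex 1.349 -2.963 -2.548
vertex 0.828 -2.266 -4.249
endloop
endfacet
facet normal 0.861 0.505 -0.057
outer loop
vertex 0.828 -2.266 -4.249
vertex 1.706 -3.612 -2.924
vertex 1.184 -2.915 -4.624
endloop
endfacet
facet normal 0.861 0.506 -0.056
outer loop
vertex 1.349 -2.963 -2.548
vertex 1.706 -3.612 -2.924
vertex 0.828 -2.266 -4.249
endloop
endfacet
facet normal -0.991 0.115 -0.061
outer loop
vertex 0.548 1.496 0.126
vertex 0.642 2.387 0.281
vertex 0.717 1.841 -1.969
endloop
endfacet
facet normal -0.103 -0.980 -0.170
outer loop
vertex 1.818 1.713 -1.901
vertex 0.548 1.496 0.126
vertex 0.717 1.841 -1.969
endloop
endfacet
facet normal -0.991 0.115 -0.061
outer loop
vertex 0.717 1.841 -1.969
vertex 0.642 2.387 0.281
vertex 0.811 2.733 -1.814
endloop
endfacet
facet normal 0.080 0.163 -0.983
outer loop
vertex 0.811 2.733 -1.814
vertex 1.818 1.713 -1.901
vertex 0.717 1.841 -1.969
endloop
endfacet
facet normal -0.080 -0.163 0.983
outer loop
vertex 0.548 1.496 0.126
vertex 1.743 2.259 0.349
vertex 0.642 2.387 0.281
endloop
endfacet
facet normal -0.104 -0.980 -0.170
outer loop
vertex 1.649 1.367 0.194
vertex 0.548 1.496 0.126
vertex 1.818 1.713 -1.901
endloop
endfacet
facet normal -0.080 -0.162 0.983
outer loop
vertex 1.649 1.367 0.194
vertex 1.743 2.259 0.349
vertex 0.548 1.496 0.126
endloop
endfacet
facet normal 0.103 0.980 0.170
outer loop
vertex 0.642 2.387 0.281
vertex 1.743 2.259 0.349
vertex 0.811 2.733 -1.814
endloop
endfacet
facet normal 0.080 0.163 -0.983
outer loop
vertex 1.912 2.604 -1.746
vertex 1.818 1.713 -1.901
vertex 0.811 2.733 -1.814
endloop
endfacet
facet normal 0.104 0.980 0.170
outer loop
vertex 0.811 2.733 -1.814
vertex 1.743 2.259 0.349
vertex 1.912 2.604 -1.746
endloop
endfacet
facet normal 0.991 -0.115 0.061
outer loop
vertex 1.912 2.604 -1.746
vertex 1.649 1.367 0.194
vertex 1.818 1.713 -1.901
endloop
endfacet
facet normal 0.991 -0.115 0.061
outer loop
vertex 1.743 2.259 0.349
vertex 1.649 1.367 0.194
vertex 1.912 2.604 -1.746
endloop
endfacet

endsolid


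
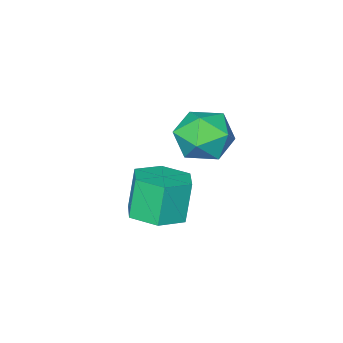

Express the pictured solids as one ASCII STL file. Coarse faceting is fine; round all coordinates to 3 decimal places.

solid 
facet normal -0.250 -0.301 0.920
outer loop
vertex -1.526 1.651 0.473
vertex -0.825 0.75 0.369
vertex -0.43 1.736 0.799
endloop
endfacet
facet normal -0.289 0.410 0.865
outer loop
vertex -1.526 1.651 0.473
vertex -0.43 1.736 0.799
vertex -0.926 2.596 0.226
endloop
endfacet
facet normal -0.750 0.566 0.343
outer loop
vertex -1.526 1.651 0.473
vertex -0.926 2.596 0.226
vertex -1.628 2.141 -0.558
endloop
endfacet
facet normal -0.996 -0.049 0.075
outer loop
vertex -1.526 1.651 0.473
vertex -1.628 2.141 -0.558
vertex -1.565 1.0 -0.47
endloop
endfacet
facet normal -0.687 -0.584 0.432
outer loop
vertex -1.526 1.651 0.473
vertex -1.565 1.0 -0.47
vertex -0.825 0.75 0.369
endloop
endfacet
facet normal 0.353 0.651 0.672
outer loop
vertex -0.926 2.596 0.226
vertex -0.43 1.736 0.799
vertex 0.145 2.28 -0.03
endloop
endfacet
facet normal 0.417 -0.498 0.760
outer loop
vertex -0.43 1.736 0.799
vertex -0.825 0.75 0.369
vertex 0.208 1.139 0.058
endloop
endfacet
facet normal -0.289 -0.957 -0.030
outer loop
vertex -0.825 0.75 0.369
vertex -1.565 1.0 -0.47
vertex -0.494 0.684 -0.726
endloop
endfacet
facet normal -0.790 -0.090 -0.607
outer loop
vertex -1.565 1.0 -0.47
vertex -1.628 2.141 -0.558
vertex -0.99 1.544 -1.299
endloop
endfacet
facet normal -0.392 0.903 -0.173
outer loop
vertex -1.628 2.141 -0.558
vertex -0.926 2.596 0.226
vertex -0.595 2.53 -0.869
endloop
endfacet
facet normal 0.996 0.049 -0.075
outer loop
vertex 0.106 1.629 -0.973
vertex 0.145 2.28 -0.03
vertex 0.208 1.139 0.058
endloop
endfacet
facet normal 0.750 -0.566 -0.343
outer loop
vertex 0.106 1.629 -0.973
vertex 0.208 1.139 0.058
vertex -0.494 0.684 -0.726
endloop
endfacet
facet normal 0.289 -0.410 -0.865
outer loop
vertex 0.106 1.629 -0.973
vertex -0.494 0.684 -0.726
vertex -0.99 1.544 -1.299
endloop
endfacet
facet normal 0.250 0.301 -0.920
outer loop
vertex 0.106 1.629 -0.973
vertex -0.99 1.544 -1.299
vertex -0.595 2.53 -0.869
endloop
endfacet
facet normal 0.687 0.584 -0.432
outer loop
vertex 0.106 1.629 -0.973
vertex -0.595 2.53 -0.869
vertex 0.145 2.28 -0.03
endloop
endfacet
facet normal 0.790 0.090 0.607
outer loop
vertex 0.208 1.139 0.058
vertex 0.145 2.28 -0.03
vertex -0.43 1.736 0.799
endloop
endfacet
facet normal 0.392 -0.903 0.173
outer loop
vertex -0.494 0.684 -0.726
vertex 0.208 1.139 0.058
vertex -0.825 0.75 0.369
endloop
endfacet
facet normal -0.353 -0.651 -0.672
outer loop
vertex -0.99 1.544 -1.299
vertex -0.494 0.684 -0.726
vertex -1.565 1.0 -0.47
endloop
endfacet
facet normal -0.417 0.498 -0.760
outer loop
vertex -0.595 2.53 -0.869
vertex -0.99 1.544 -1.299
vertex -1.628 2.141 -0.558
endloop
endfacet
facet normal 0.289 0.957 0.030
outer loop
vertex 0.145 2.28 -0.03
vertex -0.595 2.53 -0.869
vertex -0.926 2.596 0.226
endloop
endfacet
facet normal 0.259 0.109 -0.960
outer loop
vertex 1.395 0.285 -4.233
vertex 0.339 0.433 -4.501
vertex 0.964 1.297 -4.234
endloop
endfacet
facet normal 0.883 0.376 0.281
outer loop
vertex 1.395 0.285 -4.233
vertex 0.964 1.297 -4.234
vertex 0.958 0.099 -2.611
endloop
endfacet
facet normal 0.883 0.376 0.281
outer loop
vertex 0.958 0.099 -2.611
vertex 0.964 1.297 -4.234
vertex 0.527 1.112 -2.612
endloop
endfacet
facet normal -0.259 -0.109 0.960
outer loop
vertex 0.958 0.099 -2.611
vertex 0.527 1.112 -2.612
vertex -0.099 0.247 -2.879
endloop
endfacet
facet normal 0.258 0.110 -0.960
outer loop
vertex 0.964 1.297 -4.234
vertex 0.339 0.433 -4.501
vertex -0.092 1.445 -4.501
endloop
endfacet
facet normal 0.103 0.985 0.140
outer loop
vertex 0.964 1.297 -4.234
vertex -0.092 1.445 -4.501
vertex 0.527 1.112 -2.612
endloop
endfacet
facet normal 0.102 0.985 0.140
outer loop
vertex 0.527 1.112 -2.612
vertex -0.092 1.445 -4.501
vertex -0.529 1.259 -2.879
endloop
endfacet
facet normal -0.258 -0.110 0.960
outer loop
vertex 0.527 1.112 -2.612
vertex -0.529 1.259 -2.879
vertex -0.099 0.247 -2.879
endloop
endfacet
facet normal 0.259 0.110 -0.960
outer loop
vertex -0.092 1.445 -4.501
vertex 0.339 0.433 -4.501
vertex -0.718 0.581 -4.769
endloop
endfacet
facet normal -0.781 0.609 -0.140
outer loop
vertex -0.092 1.445 -4.501
vertex -0.718 0.581 -4.769
vertex -0.529 1.259 -2.879
endloop
endfacet
facet normal -0.781 0.609 -0.140
outer loop
vertex -0.529 1.259 -2.879
vertex -0.718 0.581 -4.769
vertex -1.155 0.395 -3.147
endloop
endfacet
facet normal -0.259 -0.110 0.960
outer loop
vertex -0.529 1.259 -2.879
vertex -1.155 0.395 -3.147
vertex -0.099 0.247 -2.879
endloop
endfacet
facet normal 0.259 0.109 -0.960
outer loop
vertex -0.718 0.581 -4.769
vertex 0.339 0.433 -4.501
vertex -0.287 -0.432 -4.768
endloop
endfacet
facet normal -0.883 -0.376 -0.281
outer loop
vertex -0.718 0.581 -4.769
vertex -0.287 -0.432 -4.768
vertex -1.155 0.395 -3.147
endloop
endfacet
facet normal -0.883 -0.376 -0.281
outer loop
vertex -1.155 0.395 -3.147
vertex -0.287 -0.432 -4.768
vertex -0.724 -0.617 -3.146
endloop
endfacet
facet normal -0.259 -0.109 0.960
outer loop
vertex -1.155 0.395 -3.147
vertex -0.724 -0.617 -3.146
vertex -0.099 0.247 -2.879
endloop
endfacet
facet normal 0.258 0.110 -0.960
outer loop
vertex -0.287 -0.432 -4.768
vertex 0.339 0.433 -4.501
vertex 0.769 -0.579 -4.501
endloop
endfacet
facet normal -0.102 -0.985 -0.140
outer loop
vertex -0.287 -0.432 -4.768
vertex 0.769 -0.579 -4.501
vertex -0.724 -0.617 -3.146
endloop
endfacet
facet normal -0.102 -0.985 -0.141
outer loop
vertex -0.724 -0.617 -3.146
vertex 0.769 -0.579 -4.501
vertex 0.332 -0.765 -2.879
endloop
endfacet
facet normal -0.258 -0.110 0.960
outer loop
vertex -0.724 -0.617 -3.146
vertex 0.332 -0.765 -2.879
vertex -0.099 0.247 -2.879
endloop
endfacet
facet normal 0.259 0.110 -0.960
outer loop
vertex 0.769 -0.579 -4.501
vertex 0.339 0.433 -4.501
vertex 1.395 0.285 -4.233
endloop
endfacet
facet normal 0.781 -0.609 0.140
outer loop
vertex 0.769 -0.579 -4.501
vertex 1.395 0.285 -4.233
vertex 0.332 -0.765 -2.879
endloop
endfacet
facet normal 0.781 -0.609 0.140
outer loop
vertex 0.332 -0.765 -2.879
vertex 1.395 0.285 -4.233
vertex 0.958 0.099 -2.611
endloop
endfacet
facet normal -0.259 -0.110 0.960
outer loop
vertex 0.332 -0.765 -2.879
vertex 0.958 0.099 -2.611
vertex -0.099 0.247 -2.879
endloop
endfacet

endsolid


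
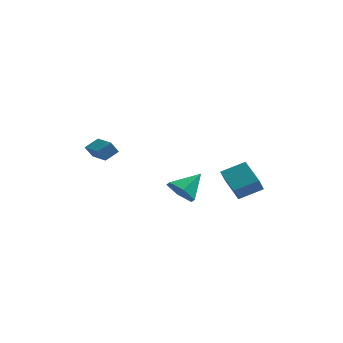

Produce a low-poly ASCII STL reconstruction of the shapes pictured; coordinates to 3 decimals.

solid 
facet normal -0.532 -0.624 -0.572
outer loop
vertex 1.498 -1.329 -3.361
vertex 0.585 -0.798 -3.091
vertex 1.158 -0.486 -3.964
endloop
endfacet
facet normal 0.944 0.184 -0.275
outer loop
vertex 1.498 -1.329 -3.361
vertex 1.158 -0.486 -3.964
vertex 1.555 0.338 -2.049
endloop
endfacet
facet normal -0.533 -0.623 -0.572
outer loop
vertex 1.158 -0.486 -3.964
vertex 0.585 -0.798 -3.091
vertex 0.246 0.045 -3.693
endloop
endfacet
facet normal 0.355 0.830 -0.431
outer loop
vertex 1.158 -0.486 -3.964
vertex 0.246 0.045 -3.693
vertex 1.555 0.338 -2.049
endloop
endfacet
facet normal -0.533 -0.623 -0.572
outer loop
vertex 0.246 0.045 -3.693
vertex 0.585 -0.798 -3.091
vertex -0.327 -0.267 -2.82
endloop
endfacet
facet normal -0.344 0.933 0.108
outer loop
vertex 0.246 0.045 -3.693
vertex -0.327 -0.267 -2.82
vertex 1.555 0.338 -2.049
endloop
endfacet
facet normal -0.533 -0.624 -0.571
outer loop
vertex -0.327 -0.267 -2.82
vertex 0.585 -0.798 -3.091
vertex 0.012 -1.109 -2.217
endloop
endfacet
facet normal -0.454 0.391 0.801
outer loop
vertex -0.327 -0.267 -2.82
vertex 0.012 -1.109 -2.217
vertex 1.555 0.338 -2.049
endloop
endfacet
facet normal -0.533 -0.624 -0.571
outer loop
vertex 0.012 -1.109 -2.217
vertex 0.585 -0.798 -3.091
vertex 0.925 -1.64 -2.488
endloop
endfacet
facet normal 0.135 -0.256 0.957
outer loop
vertex 0.012 -1.109 -2.217
vertex 0.925 -1.64 -2.488
vertex 1.555 0.338 -2.049
endloop
endfacet
facet normal -0.532 -0.624 -0.572
outer loop
vertex 0.925 -1.64 -2.488
vertex 0.585 -0.798 -3.091
vertex 1.498 -1.329 -3.361
endloop
endfacet
facet normal 0.834 -0.359 0.420
outer loop
vertex 0.925 -1.64 -2.488
vertex 1.498 -1.329 -3.361
vertex 1.555 0.338 -2.049
endloop
endfacet
facet normal -0.521 0.772 0.363
outer loop
vertex 2.368 2.138 -2.641
vertex 3.74 2.759 -1.991
vertex 2.552 2.694 -3.56
endloop
endfacet
facet normal -0.836 -0.378 -0.396
outer loop
vertex 3.6 1.141 -4.289
vertex 2.368 2.138 -2.641
vertex 2.552 2.694 -3.56
endloop
endfacet
facet normal -0.521 0.773 0.363
outer loop
vertex 2.552 2.694 -3.56
vertex 3.74 2.759 -1.991
vertex 3.924 3.315 -2.911
endloop
endfacet
facet normal 0.168 0.510 -0.844
outer loop
vertex 3.924 3.315 -2.911
vertex 3.6 1.141 -4.289
vertex 2.552 2.694 -3.56
endloop
endfacet
facet normal -0.169 -0.510 0.844
outer loop
vertex 2.368 2.138 -2.641
vertex 4.788 1.206 -2.72
vertex 3.74 2.759 -1.991
endloop
endfacet
facet normal -0.836 -0.379 -0.396
outer loop
vertex 3.416 0.585 -3.369
vertex 2.368 2.138 -2.641
vertex 3.6 1.141 -4.289
endloop
endfacet
facet normal -0.169 -0.509 0.844
outer loop
vertex 3.416 0.585 -3.369
vertex 4.788 1.206 -2.72
vertex 2.368 2.138 -2.641
endloop
endfacet
facet normal 0.837 0.379 0.396
outer loop
vertex 3.74 2.759 -1.991
vertex 4.788 1.206 -2.72
vertex 3.924 3.315 -2.911
endloop
endfacet
facet normal 0.169 0.510 -0.844
outer loop
vertex 4.972 1.762 -3.639
vertex 3.6 1.141 -4.289
vertex 3.924 3.315 -2.911
endloop
endfacet
facet normal 0.836 0.379 0.396
outer loop
vertex 3.924 3.315 -2.911
vertex 4.788 1.206 -2.72
vertex 4.972 1.762 -3.639
endloop
endfacet
facet normal 0.521 -0.772 -0.363
outer loop
vertex 4.972 1.762 -3.639
vertex 3.416 0.585 -3.369
vertex 3.6 1.141 -4.289
endloop
endfacet
facet normal 0.521 -0.772 -0.363
outer loop
vertex 4.788 1.206 -2.72
vertex 3.416 0.585 -3.369
vertex 4.972 1.762 -3.639
endloop
endfacet
facet normal -0.608 0.769 -0.199
outer loop
vertex -4.538 -2.389 0.727
vertex -3.92 -1.778 1.2
vertex -4.132 -2.252 0.017
endloop
endfacet
facet normal -0.625 -0.618 -0.477
outer loop
vertex -3.08 -3.582 0.36
vertex -4.538 -2.389 0.727
vertex -4.132 -2.252 0.017
endloop
endfacet
facet normal -0.608 0.769 -0.199
outer loop
vertex -4.132 -2.252 0.017
vertex -3.92 -1.778 1.2
vertex -3.513 -1.64 0.489
endloop
endfacet
facet normal 0.489 0.166 -0.856
outer loop
vertex -3.513 -1.64 0.489
vertex -3.08 -3.582 0.36
vertex -4.132 -2.252 0.017
endloop
endfacet
facet normal -0.490 -0.167 0.856
outer loop
vertex -4.538 -2.389 0.727
vertex -2.868 -3.108 1.543
vertex -3.92 -1.778 1.2
endloop
endfacet
facet normal -0.625 -0.617 -0.478
outer loop
vertex -3.487 -3.72 1.071
vertex -4.538 -2.389 0.727
vertex -3.08 -3.582 0.36
endloop
endfacet
facet normal -0.490 -0.165 0.856
outer loop
vertex -3.487 -3.72 1.071
vertex -2.868 -3.108 1.543
vertex -4.538 -2.389 0.727
endloop
endfacet
facet normal 0.625 0.618 0.478
outer loop
vertex -3.92 -1.778 1.2
vertex -2.868 -3.108 1.543
vertex -3.513 -1.64 0.489
endloop
endfacet
facet normal 0.490 0.166 -0.855
outer loop
vertex -2.462 -2.971 0.833
vertex -3.08 -3.582 0.36
vertex -3.513 -1.64 0.489
endloop
endfacet
facet normal 0.626 0.617 0.477
outer loop
vertex -3.513 -1.64 0.489
vertex -2.868 -3.108 1.543
vertex -2.462 -2.971 0.833
endloop
endfacet
facet normal 0.608 -0.769 0.199
outer loop
vertex -2.462 -2.971 0.833
vertex -3.487 -3.72 1.071
vertex -3.08 -3.582 0.36
endloop
endfacet
facet normal 0.608 -0.769 0.199
outer loop
vertex -2.868 -3.108 1.543
vertex -3.487 -3.72 1.071
vertex -2.462 -2.971 0.833
endloop
endfacet

endsolid


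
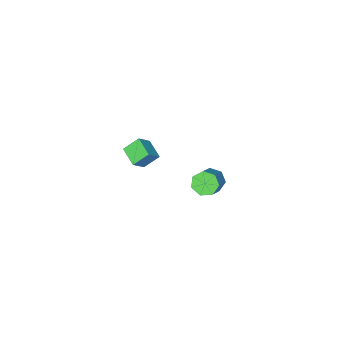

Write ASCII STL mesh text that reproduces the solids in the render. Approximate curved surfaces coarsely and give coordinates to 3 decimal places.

solid 
facet normal -0.678 -0.440 -0.589
outer loop
vertex -1.675 -0.7 -4.798
vertex -2.105 -0.851 -4.19
vertex -2.116 -0.236 -4.637
endloop
endfacet
facet normal 0.306 0.559 -0.771
outer loop
vertex -1.675 -0.7 -4.798
vertex -2.116 -0.236 -4.637
vertex -0.685 -0.058 -3.939
endloop
endfacet
facet normal 0.306 0.559 -0.770
outer loop
vertex -0.685 -0.058 -3.939
vertex -2.116 -0.236 -4.637
vertex -1.125 0.406 -3.777
endloop
endfacet
facet normal 0.679 0.439 0.588
outer loop
vertex -0.685 -0.058 -3.939
vertex -1.125 0.406 -3.777
vertex -1.115 -0.209 -3.33
endloop
endfacet
facet normal -0.678 -0.440 -0.588
outer loop
vertex -2.116 -0.236 -4.637
vertex -2.105 -0.851 -4.19
vertex -2.548 -0.236 -4.139
endloop
endfacet
facet normal -0.332 0.898 -0.288
outer loop
vertex -2.116 -0.236 -4.637
vertex -2.548 -0.236 -4.139
vertex -1.125 0.406 -3.777
endloop
endfacet
facet normal -0.332 0.898 -0.289
outer loop
vertex -1.125 0.406 -3.777
vertex -2.548 -0.236 -4.139
vertex -1.558 0.406 -3.279
endloop
endfacet
facet normal 0.678 0.439 0.589
outer loop
vertex -1.125 0.406 -3.777
vertex -1.558 0.406 -3.279
vertex -1.115 -0.209 -3.33
endloop
endfacet
facet normal -0.679 -0.440 -0.588
outer loop
vertex -2.548 -0.236 -4.139
vertex -2.105 -0.851 -4.19
vertex -2.647 -0.698 -3.679
endloop
endfacet
facet normal -0.719 0.561 0.409
outer loop
vertex -2.548 -0.236 -4.139
vertex -2.647 -0.698 -3.679
vertex -1.558 0.406 -3.279
endloop
endfacet
facet normal -0.719 0.561 0.410
outer loop
vertex -1.558 0.406 -3.279
vertex -2.647 -0.698 -3.679
vertex -1.657 -0.056 -2.82
endloop
endfacet
facet normal 0.678 0.440 0.589
outer loop
vertex -1.558 0.406 -3.279
vertex -1.657 -0.056 -2.82
vertex -1.115 -0.209 -3.33
endloop
endfacet
facet normal -0.679 -0.439 -0.588
outer loop
vertex -2.647 -0.698 -3.679
vertex -2.105 -0.851 -4.19
vertex -2.338 -1.276 -3.604
endloop
endfacet
facet normal -0.566 -0.199 0.800
outer loop
vertex -2.647 -0.698 -3.679
vertex -2.338 -1.276 -3.604
vertex -1.657 -0.056 -2.82
endloop
endfacet
facet normal -0.565 -0.199 0.801
outer loop
vertex -1.657 -0.056 -2.82
vertex -2.338 -1.276 -3.604
vertex -1.347 -0.634 -2.745
endloop
endfacet
facet normal 0.678 0.440 0.589
outer loop
vertex -1.657 -0.056 -2.82
vertex -1.347 -0.634 -2.745
vertex -1.115 -0.209 -3.33
endloop
endfacet
facet normal -0.678 -0.440 -0.589
outer loop
vertex -2.338 -1.276 -3.604
vertex -2.105 -0.851 -4.19
vertex -1.853 -1.534 -3.97
endloop
endfacet
facet normal 0.014 -0.809 0.588
outer loop
vertex -2.338 -1.276 -3.604
vertex -1.853 -1.534 -3.97
vertex -1.347 -0.634 -2.745
endloop
endfacet
facet normal 0.014 -0.809 0.588
outer loop
vertex -1.347 -0.634 -2.745
vertex -1.853 -1.534 -3.97
vertex -0.863 -0.892 -3.111
endloop
endfacet
facet normal 0.679 0.439 0.588
outer loop
vertex -1.347 -0.634 -2.745
vertex -0.863 -0.892 -3.111
vertex -1.115 -0.209 -3.33
endloop
endfacet
facet normal -0.678 -0.440 -0.588
outer loop
vertex -1.853 -1.534 -3.97
vertex -2.105 -0.851 -4.19
vertex -1.559 -1.277 -4.501
endloop
endfacet
facet normal 0.584 -0.809 -0.068
outer loop
vertex -1.853 -1.534 -3.97
vertex -1.559 -1.277 -4.501
vertex -0.863 -0.892 -3.111
endloop
endfacet
facet normal 0.583 -0.810 -0.068
outer loop
vertex -0.863 -0.892 -3.111
vertex -1.559 -1.277 -4.501
vertex -0.568 -0.635 -3.642
endloop
endfacet
facet normal 0.678 0.439 0.589
outer loop
vertex -0.863 -0.892 -3.111
vertex -0.568 -0.635 -3.642
vertex -1.115 -0.209 -3.33
endloop
endfacet
facet normal -0.678 -0.439 -0.589
outer loop
vertex -1.559 -1.277 -4.501
vertex -2.105 -0.851 -4.19
vertex -1.675 -0.7 -4.798
endloop
endfacet
facet normal 0.713 -0.202 -0.671
outer loop
vertex -1.559 -1.277 -4.501
vertex -1.675 -0.7 -4.798
vertex -0.568 -0.635 -3.642
endloop
endfacet
facet normal 0.713 -0.201 -0.672
outer loop
vertex -0.568 -0.635 -3.642
vertex -1.675 -0.7 -4.798
vertex -0.685 -0.058 -3.939
endloop
endfacet
facet normal 0.678 0.440 0.588
outer loop
vertex -0.568 -0.635 -3.642
vertex -0.685 -0.058 -3.939
vertex -1.115 -0.209 -3.33
endloop
endfacet
facet normal -0.720 -0.071 -0.690
outer loop
vertex 2.706 0.144 2.88
vertex 2.921 1.181 2.549
vertex 3.386 -0.211 2.207
endloop
endfacet
facet normal -0.194 -0.935 0.298
outer loop
vertex 4.099 -0.141 2.891
vertex 2.706 0.144 2.88
vertex 3.386 -0.211 2.207
endloop
endfacet
facet normal -0.720 -0.071 -0.691
outer loop
vertex 3.386 -0.211 2.207
vertex 2.921 1.181 2.549
vertex 3.601 0.826 1.877
endloop
endfacet
facet normal 0.667 -0.348 -0.659
outer loop
vertex 3.601 0.826 1.877
vertex 4.099 -0.141 2.891
vertex 3.386 -0.211 2.207
endloop
endfacet
facet normal -0.666 0.349 0.659
outer loop
vertex 2.706 0.144 2.88
vertex 3.634 1.251 3.233
vertex 2.921 1.181 2.549
endloop
endfacet
facet normal -0.194 -0.935 0.298
outer loop
vertex 3.419 0.214 3.563
vertex 2.706 0.144 2.88
vertex 4.099 -0.141 2.891
endloop
endfacet
facet normal -0.666 0.348 0.660
outer loop
vertex 3.419 0.214 3.563
vertex 3.634 1.251 3.233
vertex 2.706 0.144 2.88
endloop
endfacet
facet normal 0.194 0.935 -0.298
outer loop
vertex 2.921 1.181 2.549
vertex 3.634 1.251 3.233
vertex 3.601 0.826 1.877
endloop
endfacet
facet normal 0.666 -0.349 -0.660
outer loop
vertex 4.314 0.896 2.56
vertex 4.099 -0.141 2.891
vertex 3.601 0.826 1.877
endloop
endfacet
facet normal 0.193 0.935 -0.298
outer loop
vertex 3.601 0.826 1.877
vertex 3.634 1.251 3.233
vertex 4.314 0.896 2.56
endloop
endfacet
facet normal 0.720 0.071 0.691
outer loop
vertex 4.314 0.896 2.56
vertex 3.419 0.214 3.563
vertex 4.099 -0.141 2.891
endloop
endfacet
facet normal 0.720 0.070 0.690
outer loop
vertex 3.634 1.251 3.233
vertex 3.419 0.214 3.563
vertex 4.314 0.896 2.56
endloop
endfacet

endsolid


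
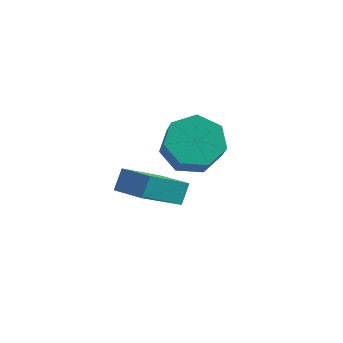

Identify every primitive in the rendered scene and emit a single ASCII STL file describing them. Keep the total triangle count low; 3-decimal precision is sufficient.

solid 
facet normal -0.952 0.264 -0.152
outer loop
vertex -2.306 0.515 -2.616
vertex -2.259 1.039 -2.001
vertex -1.651 2.08 -4.001
endloop
endfacet
facet normal -0.057 -0.648 -0.759
outer loop
vertex -0.641 1.801 -3.839
vertex -2.306 0.515 -2.616
vertex -1.651 2.08 -4.001
endloop
endfacet
facet normal -0.952 0.264 -0.152
outer loop
vertex -1.651 2.08 -4.001
vertex -2.259 1.039 -2.001
vertex -1.604 2.605 -3.385
endloop
endfacet
facet normal 0.299 0.715 -0.632
outer loop
vertex -1.604 2.605 -3.385
vertex -0.641 1.801 -3.839
vertex -1.651 2.08 -4.001
endloop
endfacet
facet normal -0.299 -0.715 0.632
outer loop
vertex -2.306 0.515 -2.616
vertex -1.249 0.76 -1.839
vertex -2.259 1.039 -2.001
endloop
endfacet
facet normal -0.058 -0.647 -0.760
outer loop
vertex -1.296 0.235 -2.455
vertex -2.306 0.515 -2.616
vertex -0.641 1.801 -3.839
endloop
endfacet
facet normal -0.299 -0.715 0.632
outer loop
vertex -1.296 0.235 -2.455
vertex -1.249 0.76 -1.839
vertex -2.306 0.515 -2.616
endloop
endfacet
facet normal 0.057 0.648 0.760
outer loop
vertex -2.259 1.039 -2.001
vertex -1.249 0.76 -1.839
vertex -1.604 2.605 -3.385
endloop
endfacet
facet normal 0.299 0.715 -0.632
outer loop
vertex -0.594 2.325 -3.224
vertex -0.641 1.801 -3.839
vertex -1.604 2.605 -3.385
endloop
endfacet
facet normal 0.058 0.648 0.760
outer loop
vertex -1.604 2.605 -3.385
vertex -1.249 0.76 -1.839
vertex -0.594 2.325 -3.224
endloop
endfacet
facet normal 0.952 -0.264 0.152
outer loop
vertex -0.594 2.325 -3.224
vertex -1.296 0.235 -2.455
vertex -0.641 1.801 -3.839
endloop
endfacet
facet normal 0.952 -0.264 0.152
outer loop
vertex -1.249 0.76 -1.839
vertex -1.296 0.235 -2.455
vertex -0.594 2.325 -3.224
endloop
endfacet
facet normal -0.330 0.503 -0.799
outer loop
vertex 0.447 1.807 -0.184
vertex -0.08 1.069 -0.431
vertex -0.31 1.794 0.121
endloop
endfacet
facet normal 0.175 0.864 0.472
outer loop
vertex 0.447 1.807 -0.184
vertex -0.31 1.794 0.121
vertex 0.787 1.289 0.638
endloop
endfacet
facet normal 0.175 0.864 0.472
outer loop
vertex 0.787 1.289 0.638
vertex -0.31 1.794 0.121
vertex 0.031 1.276 0.943
endloop
endfacet
facet normal 0.331 -0.503 0.798
outer loop
vertex 0.787 1.289 0.638
vertex 0.031 1.276 0.943
vertex 0.26 0.551 0.391
endloop
endfacet
facet normal -0.330 0.503 -0.799
outer loop
vertex -0.31 1.794 0.121
vertex -0.08 1.069 -0.431
vertex -0.893 1.235 0.01
endloop
endfacet
facet normal -0.616 0.526 0.587
outer loop
vertex -0.31 1.794 0.121
vertex -0.893 1.235 0.01
vertex 0.031 1.276 0.943
endloop
endfacet
facet normal -0.615 0.527 0.586
outer loop
vertex 0.031 1.276 0.943
vertex -0.893 1.235 0.01
vertex -0.553 0.717 0.833
endloop
endfacet
facet normal 0.331 -0.503 0.798
outer loop
vertex 0.031 1.276 0.943
vertex -0.553 0.717 0.833
vertex 0.26 0.551 0.391
endloop
endfacet
facet normal -0.330 0.504 -0.798
outer loop
vertex -0.893 1.235 0.01
vertex -0.08 1.069 -0.431
vertex -0.865 0.551 -0.433
endloop
endfacet
facet normal -0.943 -0.207 0.260
outer loop
vertex -0.893 1.235 0.01
vertex -0.865 0.551 -0.433
vertex -0.553 0.717 0.833
endloop
endfacet
facet normal -0.943 -0.209 0.260
outer loop
vertex -0.553 0.717 0.833
vertex -0.865 0.551 -0.433
vertex -0.524 0.033 0.389
endloop
endfacet
facet normal 0.331 -0.504 0.798
outer loop
vertex -0.553 0.717 0.833
vertex -0.524 0.033 0.389
vertex 0.26 0.551 0.391
endloop
endfacet
facet normal -0.330 0.504 -0.798
outer loop
vertex -0.865 0.551 -0.433
vertex -0.08 1.069 -0.431
vertex -0.245 0.257 -0.875
endloop
endfacet
facet normal -0.560 -0.786 -0.263
outer loop
vertex -0.865 0.551 -0.433
vertex -0.245 0.257 -0.875
vertex -0.524 0.033 0.389
endloop
endfacet
facet normal -0.560 -0.785 -0.263
outer loop
vertex -0.524 0.033 0.389
vertex -0.245 0.257 -0.875
vertex 0.095 -0.261 -0.052
endloop
endfacet
facet normal 0.330 -0.503 0.799
outer loop
vertex -0.524 0.033 0.389
vertex 0.095 -0.261 -0.052
vertex 0.26 0.551 0.391
endloop
endfacet
facet normal -0.331 0.504 -0.798
outer loop
vertex -0.245 0.257 -0.875
vertex -0.08 1.069 -0.431
vertex 0.498 0.574 -0.983
endloop
endfacet
facet normal 0.244 -0.772 -0.587
outer loop
vertex -0.245 0.257 -0.875
vertex 0.498 0.574 -0.983
vertex 0.095 -0.261 -0.052
endloop
endfacet
facet normal 0.244 -0.772 -0.587
outer loop
vertex 0.095 -0.261 -0.052
vertex 0.498 0.574 -0.983
vertex 0.839 0.056 -0.16
endloop
endfacet
facet normal 0.330 -0.503 0.799
outer loop
vertex 0.095 -0.261 -0.052
vertex 0.839 0.056 -0.16
vertex 0.26 0.551 0.391
endloop
endfacet
facet normal -0.331 0.504 -0.798
outer loop
vertex 0.498 0.574 -0.983
vertex -0.08 1.069 -0.431
vertex 0.806 1.264 -0.675
endloop
endfacet
facet normal 0.865 -0.177 -0.470
outer loop
vertex 0.498 0.574 -0.983
vertex 0.806 1.264 -0.675
vertex 0.839 0.056 -0.16
endloop
endfacet
facet normal 0.865 -0.177 -0.470
outer loop
vertex 0.839 0.056 -0.16
vertex 0.806 1.264 -0.675
vertex 1.147 0.746 0.147
endloop
endfacet
facet normal 0.330 -0.503 0.799
outer loop
vertex 0.839 0.056 -0.16
vertex 1.147 0.746 0.147
vertex 0.26 0.551 0.391
endloop
endfacet
facet normal -0.331 0.503 -0.798
outer loop
vertex 0.806 1.264 -0.675
vertex -0.08 1.069 -0.431
vertex 0.447 1.807 -0.184
endloop
endfacet
facet normal 0.835 0.551 0.001
outer loop
vertex 0.806 1.264 -0.675
vertex 0.447 1.807 -0.184
vertex 1.147 0.746 0.147
endloop
endfacet
facet normal 0.834 0.551 0.002
outer loop
vertex 1.147 0.746 0.147
vertex 0.447 1.807 -0.184
vertex 0.787 1.289 0.638
endloop
endfacet
facet normal 0.330 -0.503 0.799
outer loop
vertex 1.147 0.746 0.147
vertex 0.787 1.289 0.638
vertex 0.26 0.551 0.391
endloop
endfacet

endsolid


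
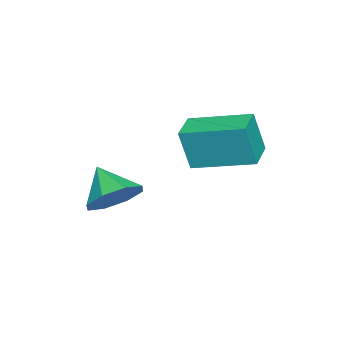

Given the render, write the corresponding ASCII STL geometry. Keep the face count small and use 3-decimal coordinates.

solid 
facet normal -0.994 -0.067 0.082
outer loop
vertex -2.915 -0.839 -2.552
vertex -3.017 1.279 -2.049
vertex -3.066 -0.48 -4.094
endloop
endfacet
facet normal 0.048 -0.972 -0.231
outer loop
vertex -1.883 -0.399 -4.191
vertex -2.915 -0.839 -2.552
vertex -3.066 -0.48 -4.094
endloop
endfacet
facet normal -0.994 -0.068 0.082
outer loop
vertex -3.066 -0.48 -4.094
vertex -3.017 1.279 -2.049
vertex -3.169 1.639 -3.59
endloop
endfacet
facet normal -0.095 0.226 -0.969
outer loop
vertex -3.169 1.639 -3.59
vertex -1.883 -0.399 -4.191
vertex -3.066 -0.48 -4.094
endloop
endfacet
facet normal 0.095 -0.226 0.970
outer loop
vertex -2.915 -0.839 -2.552
vertex -1.834 1.36 -2.146
vertex -3.017 1.279 -2.049
endloop
endfacet
facet normal 0.046 -0.972 -0.232
outer loop
vertex -1.731 -0.759 -2.65
vertex -2.915 -0.839 -2.552
vertex -1.883 -0.399 -4.191
endloop
endfacet
facet normal 0.096 -0.226 0.969
outer loop
vertex -1.731 -0.759 -2.65
vertex -1.834 1.36 -2.146
vertex -2.915 -0.839 -2.552
endloop
endfacet
facet normal -0.048 0.972 0.232
outer loop
vertex -3.017 1.279 -2.049
vertex -1.834 1.36 -2.146
vertex -3.169 1.639 -3.59
endloop
endfacet
facet normal -0.095 0.226 -0.970
outer loop
vertex -1.985 1.719 -3.688
vertex -1.883 -0.399 -4.191
vertex -3.169 1.639 -3.59
endloop
endfacet
facet normal -0.047 0.972 0.231
outer loop
vertex -3.169 1.639 -3.59
vertex -1.834 1.36 -2.146
vertex -1.985 1.719 -3.688
endloop
endfacet
facet normal 0.994 0.067 -0.082
outer loop
vertex -1.985 1.719 -3.688
vertex -1.731 -0.759 -2.65
vertex -1.883 -0.399 -4.191
endloop
endfacet
facet normal 0.994 0.068 -0.082
outer loop
vertex -1.834 1.36 -2.146
vertex -1.731 -0.759 -2.65
vertex -1.985 1.719 -3.688
endloop
endfacet
facet normal 0.475 0.602 -0.642
outer loop
vertex 1.936 -1.862 -3.672
vertex 1.115 -1.778 -4.2
vertex 1.509 -1.287 -3.449
endloop
endfacet
facet normal 0.298 -0.144 0.943
outer loop
vertex 1.936 -1.862 -3.672
vertex 1.509 -1.287 -3.449
vertex 0.465 -2.602 -3.32
endloop
endfacet
facet normal 0.474 0.602 -0.642
outer loop
vertex 1.509 -1.287 -3.449
vertex 1.115 -1.778 -4.2
vertex 0.851 -1.0 -3.665
endloop
endfacet
facet normal -0.201 0.252 0.947
outer loop
vertex 1.509 -1.287 -3.449
vertex 0.851 -1.0 -3.665
vertex 0.465 -2.602 -3.32
endloop
endfacet
facet normal 0.475 0.602 -0.642
outer loop
vertex 0.851 -1.0 -3.665
vertex 1.115 -1.778 -4.2
vertex 0.348 -1.168 -4.195
endloop
endfacet
facet normal -0.737 0.307 0.602
outer loop
vertex 0.851 -1.0 -3.665
vertex 0.348 -1.168 -4.195
vertex 0.465 -2.602 -3.32
endloop
endfacet
facet normal 0.475 0.602 -0.642
outer loop
vertex 0.348 -1.168 -4.195
vertex 1.115 -1.778 -4.2
vertex 0.294 -1.694 -4.728
endloop
endfacet
facet normal -0.994 -0.012 0.113
outer loop
vertex 0.348 -1.168 -4.195
vertex 0.294 -1.694 -4.728
vertex 0.465 -2.602 -3.32
endloop
endfacet
facet normal 0.474 0.602 -0.642
outer loop
vertex 0.294 -1.694 -4.728
vertex 1.115 -1.778 -4.2
vertex 0.721 -2.268 -4.951
endloop
endfacet
facet normal -0.821 -0.520 -0.235
outer loop
vertex 0.294 -1.694 -4.728
vertex 0.721 -2.268 -4.951
vertex 0.465 -2.602 -3.32
endloop
endfacet
facet normal 0.475 0.602 -0.642
outer loop
vertex 0.721 -2.268 -4.951
vertex 1.115 -1.778 -4.2
vertex 1.379 -2.556 -4.734
endloop
endfacet
facet normal -0.322 -0.916 -0.238
outer loop
vertex 0.721 -2.268 -4.951
vertex 1.379 -2.556 -4.734
vertex 0.465 -2.602 -3.32
endloop
endfacet
facet normal 0.475 0.602 -0.642
outer loop
vertex 1.379 -2.556 -4.734
vertex 1.115 -1.778 -4.2
vertex 1.882 -2.387 -4.204
endloop
endfacet
facet normal 0.214 -0.971 0.107
outer loop
vertex 1.379 -2.556 -4.734
vertex 1.882 -2.387 -4.204
vertex 0.465 -2.602 -3.32
endloop
endfacet
facet normal 0.475 0.602 -0.642
outer loop
vertex 1.882 -2.387 -4.204
vertex 1.115 -1.778 -4.2
vertex 1.936 -1.862 -3.672
endloop
endfacet
facet normal 0.470 -0.652 0.595
outer loop
vertex 1.882 -2.387 -4.204
vertex 1.936 -1.862 -3.672
vertex 0.465 -2.602 -3.32
endloop
endfacet

endsolid
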